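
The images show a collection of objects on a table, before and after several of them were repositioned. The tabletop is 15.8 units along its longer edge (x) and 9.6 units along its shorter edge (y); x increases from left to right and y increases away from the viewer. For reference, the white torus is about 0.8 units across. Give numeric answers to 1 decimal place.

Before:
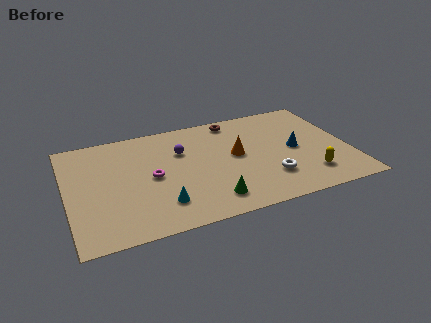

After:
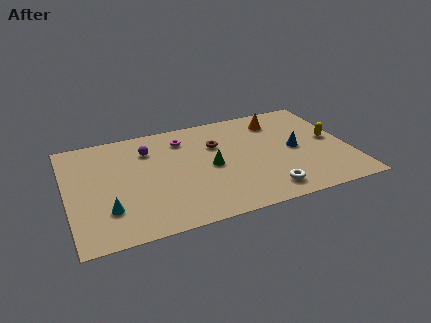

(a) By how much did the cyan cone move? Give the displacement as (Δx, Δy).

(-2.9, 0.4)

The cyan cone was at about (5.0, 2.2) and moved to about (2.1, 2.6).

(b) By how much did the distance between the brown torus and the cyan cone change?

-0.4

Before: roughly 7.9 units apart; after: 7.5. That's 0.4 units closer together.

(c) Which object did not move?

the blue cone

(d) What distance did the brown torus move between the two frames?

2.3

The brown torus was near (9.7, 8.5) before and (8.5, 6.5) after, so it travelled √(1.2² + 2.0²) ≈ 2.3 units.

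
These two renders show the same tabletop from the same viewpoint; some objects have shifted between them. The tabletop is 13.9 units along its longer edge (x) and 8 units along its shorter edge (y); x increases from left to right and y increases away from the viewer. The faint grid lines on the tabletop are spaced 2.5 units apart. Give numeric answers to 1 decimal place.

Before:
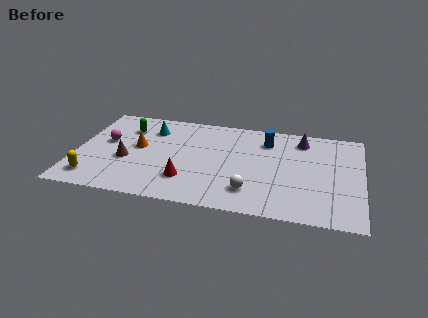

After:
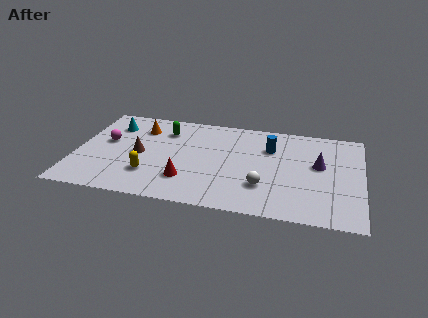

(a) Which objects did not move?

the red cone and the magenta sphere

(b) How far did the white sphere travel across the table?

0.8

From (8.6, 1.8) to (9.2, 2.3), the white sphere covered √(0.6² + 0.5²) ≈ 0.8 units.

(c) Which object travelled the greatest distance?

the yellow capsule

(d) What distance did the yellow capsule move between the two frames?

2.8

From (1.0, 1.4) to (3.7, 2.2), the yellow capsule covered √(2.7² + 0.8²) ≈ 2.8 units.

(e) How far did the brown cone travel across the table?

0.8

The brown cone moved from about (2.5, 3.2) to (3.1, 3.8), a distance of √(0.6² + 0.6²) ≈ 0.8.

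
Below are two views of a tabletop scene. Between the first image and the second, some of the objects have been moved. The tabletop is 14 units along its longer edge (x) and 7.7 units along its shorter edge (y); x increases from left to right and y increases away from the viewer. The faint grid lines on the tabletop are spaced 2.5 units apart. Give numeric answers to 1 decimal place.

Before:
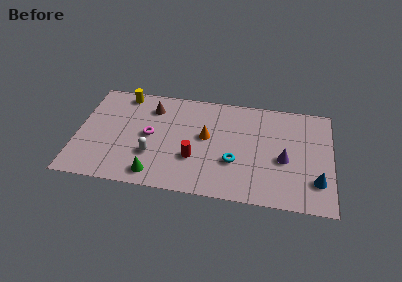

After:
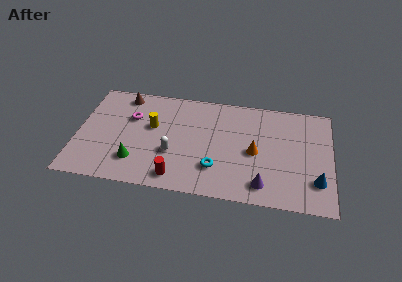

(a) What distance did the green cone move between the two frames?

1.4

The green cone was near (4.4, 1.1) before and (3.3, 1.9) after, so it travelled √(1.1² + 0.8²) ≈ 1.4 units.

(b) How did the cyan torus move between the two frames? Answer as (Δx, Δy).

(-1.0, -0.6)

From the two frames, the cyan torus sits at roughly (8.7, 2.7) before and (7.7, 2.1) after.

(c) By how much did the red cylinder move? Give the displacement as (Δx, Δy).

(-0.9, -1.5)

From the two frames, the red cylinder sits at roughly (6.5, 2.6) before and (5.6, 1.1) after.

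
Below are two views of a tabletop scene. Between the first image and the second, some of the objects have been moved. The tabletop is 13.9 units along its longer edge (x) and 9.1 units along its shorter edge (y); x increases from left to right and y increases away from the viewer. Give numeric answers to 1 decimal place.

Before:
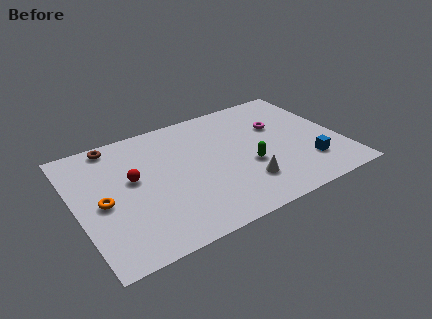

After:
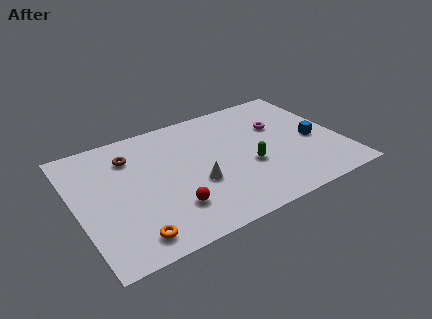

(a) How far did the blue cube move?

1.8

From (11.9, 2.3) to (12.5, 4.0), the blue cube covered √(0.6² + 1.7²) ≈ 1.8 units.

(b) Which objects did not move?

the magenta torus and the green capsule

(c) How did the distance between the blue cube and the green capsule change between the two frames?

+0.4

The distance was about 3.2 in the first image and 3.6 in the second, so they moved 0.4 units further apart.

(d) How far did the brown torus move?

1.5

The brown torus moved from about (2.4, 8.2) to (3.1, 6.9), a distance of √(0.7² + 1.3²) ≈ 1.5.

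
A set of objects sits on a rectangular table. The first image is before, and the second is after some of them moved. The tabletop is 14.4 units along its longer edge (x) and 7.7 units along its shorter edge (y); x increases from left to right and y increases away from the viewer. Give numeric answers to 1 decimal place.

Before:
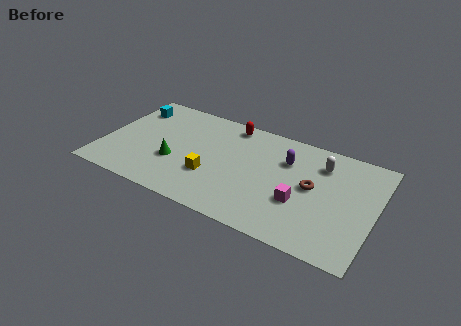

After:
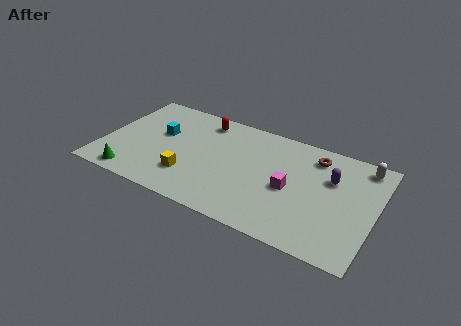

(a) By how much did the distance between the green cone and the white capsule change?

+4.9

The distance was about 8.1 in the first image and 13.0 in the second, so they moved 4.9 units further apart.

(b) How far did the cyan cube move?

2.3

From (1.1, 6.0) to (2.9, 4.6), the cyan cube covered √(1.8² + 1.4²) ≈ 2.3 units.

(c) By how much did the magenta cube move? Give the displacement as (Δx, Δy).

(-0.6, 0.7)

The magenta cube was at about (10.6, 2.8) and moved to about (10.0, 3.5).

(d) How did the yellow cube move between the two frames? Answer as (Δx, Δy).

(-1.1, -0.5)

The yellow cube was at about (5.9, 2.6) and moved to about (4.8, 2.1).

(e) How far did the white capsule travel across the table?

2.2

The white capsule was near (11.4, 5.9) before and (13.5, 6.7) after, so it travelled √(2.1² + 0.8²) ≈ 2.2 units.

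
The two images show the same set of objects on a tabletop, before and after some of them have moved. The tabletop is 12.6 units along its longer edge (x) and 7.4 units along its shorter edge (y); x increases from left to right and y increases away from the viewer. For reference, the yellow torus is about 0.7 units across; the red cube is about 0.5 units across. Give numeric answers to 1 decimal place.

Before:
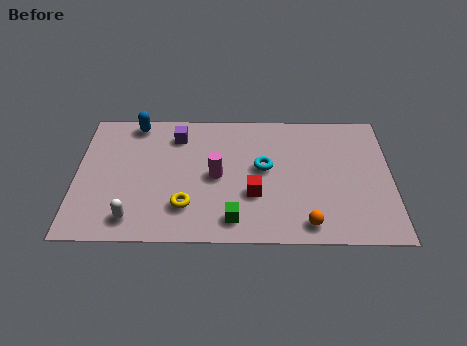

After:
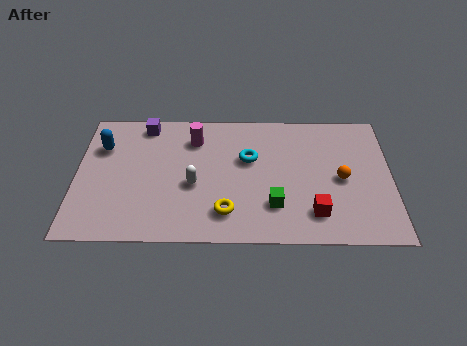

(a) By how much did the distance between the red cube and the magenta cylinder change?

+4.5

The distance was about 1.8 in the first image and 6.3 in the second, so they moved 4.5 units further apart.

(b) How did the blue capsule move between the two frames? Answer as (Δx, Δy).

(-1.3, -1.4)

From the two frames, the blue capsule sits at roughly (2.3, 6.6) before and (1.0, 5.2) after.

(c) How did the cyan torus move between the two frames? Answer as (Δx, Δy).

(-0.6, 0.5)

The cyan torus was at about (7.5, 4.1) and moved to about (6.9, 4.6).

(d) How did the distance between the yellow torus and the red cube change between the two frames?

+0.7

They were about 2.8 units apart before and 3.5 after — 0.7 units further apart.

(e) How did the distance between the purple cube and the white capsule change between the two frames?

-1.1

They were about 5.0 units apart before and 3.9 after — 1.1 units closer together.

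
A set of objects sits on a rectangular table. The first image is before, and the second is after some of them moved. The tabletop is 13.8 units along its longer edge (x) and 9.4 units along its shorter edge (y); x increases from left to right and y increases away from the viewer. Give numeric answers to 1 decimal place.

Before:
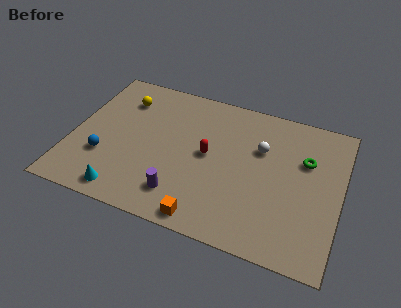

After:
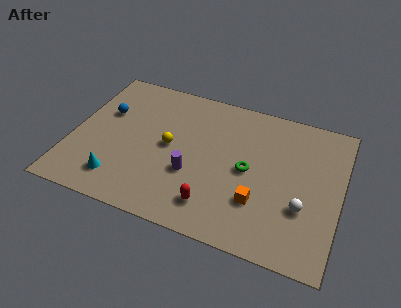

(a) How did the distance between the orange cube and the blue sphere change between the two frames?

+3.0

The distance was about 5.9 in the first image and 8.9 in the second, so they moved 3.0 units further apart.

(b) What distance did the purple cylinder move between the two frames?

1.6

The purple cylinder moved from about (5.9, 1.9) to (6.3, 3.4), a distance of √(0.4² + 1.5²) ≈ 1.6.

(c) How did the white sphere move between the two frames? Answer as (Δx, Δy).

(2.4, -3.0)

The white sphere started near (9.6, 6.2) and ended near (12.0, 3.2).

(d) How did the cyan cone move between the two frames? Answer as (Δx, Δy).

(-0.4, 0.7)

The cyan cone was at about (3.1, 1.1) and moved to about (2.7, 1.8).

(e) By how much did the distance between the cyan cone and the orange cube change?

+3.0

They were about 4.2 units apart before and 7.2 after — 3.0 units further apart.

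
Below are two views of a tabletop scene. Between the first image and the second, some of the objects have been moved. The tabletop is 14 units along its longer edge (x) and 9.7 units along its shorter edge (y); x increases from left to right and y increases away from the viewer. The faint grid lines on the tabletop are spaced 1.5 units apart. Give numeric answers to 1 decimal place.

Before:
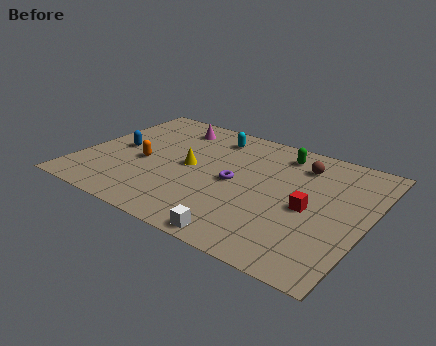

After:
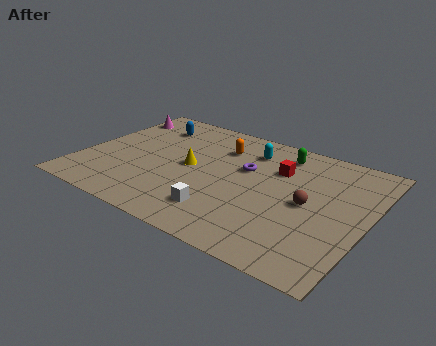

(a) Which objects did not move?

the yellow cone and the green capsule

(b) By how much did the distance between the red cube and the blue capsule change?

-2.8

Before: roughly 9.6 units apart; after: 6.8. That's 2.8 units closer together.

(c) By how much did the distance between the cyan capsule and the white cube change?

-2.2

Before: roughly 7.7 units apart; after: 5.5. That's 2.2 units closer together.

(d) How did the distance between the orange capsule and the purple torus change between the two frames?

-2.6

They were about 4.5 units apart before and 1.9 after — 2.6 units closer together.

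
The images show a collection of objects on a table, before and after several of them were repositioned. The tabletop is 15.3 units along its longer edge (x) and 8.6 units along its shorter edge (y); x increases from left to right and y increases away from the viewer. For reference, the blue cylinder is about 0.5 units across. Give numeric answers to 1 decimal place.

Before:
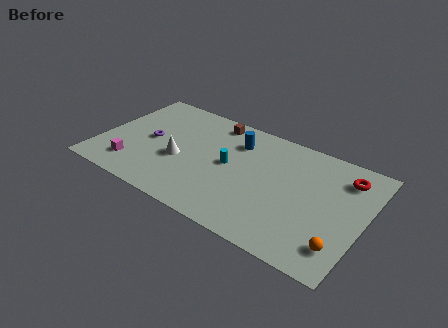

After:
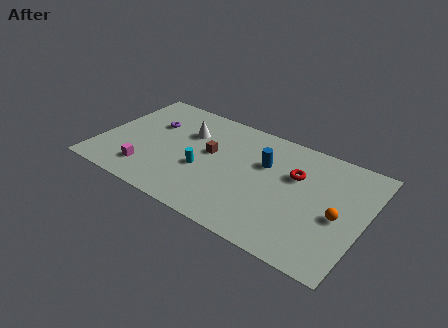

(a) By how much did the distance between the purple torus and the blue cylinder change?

+1.4

The distance was about 5.3 in the first image and 6.7 in the second, so they moved 1.4 units further apart.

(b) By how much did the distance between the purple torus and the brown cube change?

-0.9

They were about 4.6 units apart before and 3.7 after — 0.9 units closer together.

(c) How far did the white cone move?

2.4

From (4.7, 3.5) to (4.8, 5.9), the white cone covered √(0.1² + 2.4²) ≈ 2.4 units.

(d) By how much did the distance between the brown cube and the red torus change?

-2.9

They were about 7.8 units apart before and 4.9 after — 2.9 units closer together.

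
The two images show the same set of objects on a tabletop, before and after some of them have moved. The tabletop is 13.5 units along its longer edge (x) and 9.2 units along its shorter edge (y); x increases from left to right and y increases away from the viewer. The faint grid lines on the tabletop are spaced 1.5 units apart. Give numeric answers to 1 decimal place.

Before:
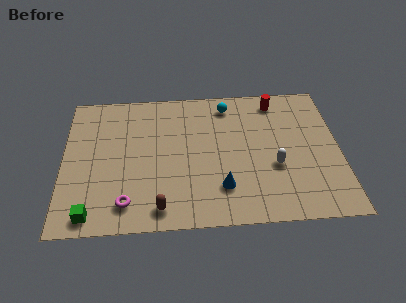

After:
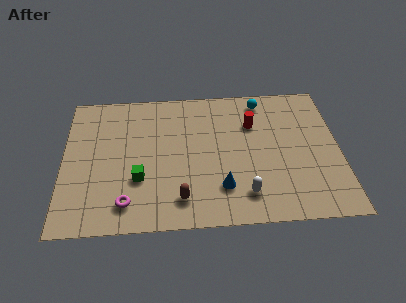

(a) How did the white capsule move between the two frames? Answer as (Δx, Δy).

(-1.5, -1.7)

The white capsule was at about (10.3, 3.5) and moved to about (8.8, 1.8).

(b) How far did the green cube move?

3.1

From (1.4, 1.0) to (3.7, 3.1), the green cube covered √(2.3² + 2.1²) ≈ 3.1 units.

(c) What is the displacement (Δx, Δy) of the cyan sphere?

(1.7, 0.2)

The cyan sphere started near (8.1, 7.8) and ended near (9.8, 8.0).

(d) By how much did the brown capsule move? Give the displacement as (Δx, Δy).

(1.0, 0.5)

From the two frames, the brown capsule sits at roughly (4.7, 1.2) before and (5.7, 1.7) after.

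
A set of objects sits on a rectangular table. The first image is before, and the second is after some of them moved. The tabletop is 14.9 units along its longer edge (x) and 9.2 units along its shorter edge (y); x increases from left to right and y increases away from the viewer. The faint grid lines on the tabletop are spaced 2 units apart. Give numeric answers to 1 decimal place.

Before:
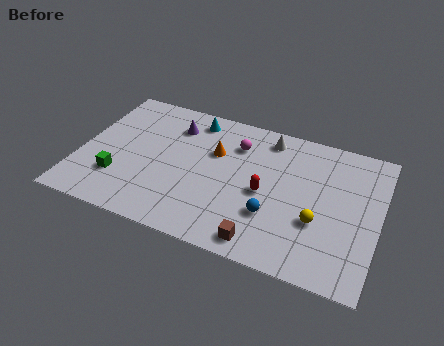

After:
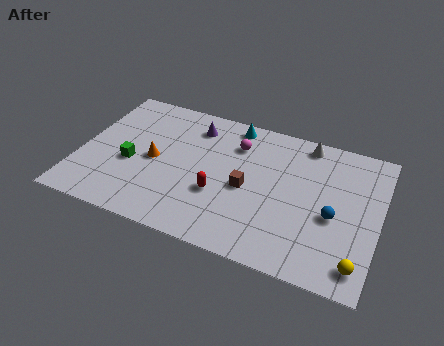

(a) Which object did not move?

the magenta sphere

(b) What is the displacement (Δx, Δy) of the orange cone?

(-2.9, -1.6)

The orange cone was at about (6.6, 6.0) and moved to about (3.7, 4.4).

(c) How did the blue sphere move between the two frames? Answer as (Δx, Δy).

(2.9, 1.0)

The blue sphere was at about (9.8, 2.9) and moved to about (12.7, 3.9).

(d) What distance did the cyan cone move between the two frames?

2.0

The cyan cone moved from about (5.3, 7.9) to (7.3, 8.2), a distance of √(2.0² + 0.3²) ≈ 2.0.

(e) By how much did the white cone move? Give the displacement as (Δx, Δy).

(1.9, 0.3)

The white cone started near (9.1, 7.9) and ended near (11.0, 8.2).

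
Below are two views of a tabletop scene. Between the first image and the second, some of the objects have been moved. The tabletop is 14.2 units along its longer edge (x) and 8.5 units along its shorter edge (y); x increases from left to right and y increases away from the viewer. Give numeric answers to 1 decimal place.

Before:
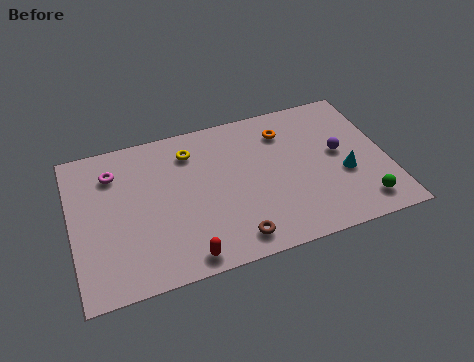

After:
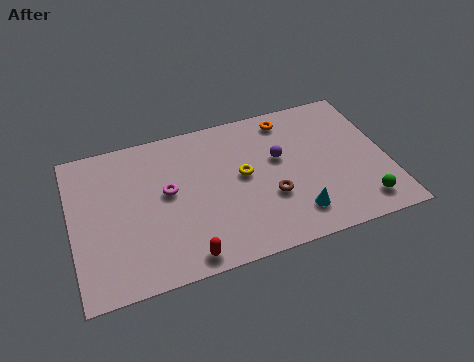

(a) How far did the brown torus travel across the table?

2.5

The brown torus was near (7.0, 1.2) before and (8.8, 3.0) after, so it travelled √(1.8² + 1.8²) ≈ 2.5 units.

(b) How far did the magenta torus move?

2.9

From (2.0, 6.5) to (4.3, 4.7), the magenta torus covered √(2.3² + 1.8²) ≈ 2.9 units.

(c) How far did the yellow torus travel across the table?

3.0

The yellow torus moved from about (5.5, 6.7) to (7.7, 4.6), a distance of √(2.2² + 2.1²) ≈ 3.0.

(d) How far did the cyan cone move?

2.9

The cyan cone moved from about (12.2, 3.3) to (9.8, 1.7), a distance of √(2.4² + 1.6²) ≈ 2.9.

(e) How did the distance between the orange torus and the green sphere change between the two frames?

+0.5

The distance was about 6.0 in the first image and 6.5 in the second, so they moved 0.5 units further apart.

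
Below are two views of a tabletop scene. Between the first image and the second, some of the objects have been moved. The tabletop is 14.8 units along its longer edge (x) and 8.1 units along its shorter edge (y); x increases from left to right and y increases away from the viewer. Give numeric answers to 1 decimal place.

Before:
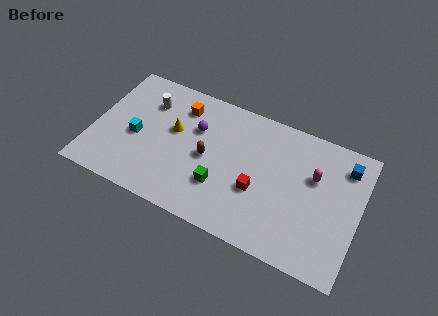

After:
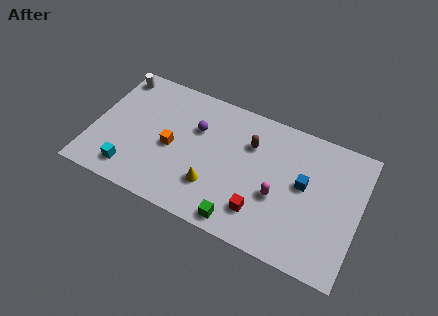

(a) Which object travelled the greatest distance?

the yellow cone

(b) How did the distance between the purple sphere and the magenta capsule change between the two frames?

-1.3

Before: roughly 6.6 units apart; after: 5.3. That's 1.3 units closer together.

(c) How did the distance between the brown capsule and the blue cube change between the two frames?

-4.5

Before: roughly 7.8 units apart; after: 3.3. That's 4.5 units closer together.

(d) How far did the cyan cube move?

2.2

The cyan cube was near (2.4, 3.6) before and (2.4, 1.4) after, so it travelled √(0.0² + 2.2²) ≈ 2.2 units.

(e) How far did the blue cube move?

2.9

The blue cube moved from about (13.8, 6.5) to (11.7, 4.5), a distance of √(2.1² + 2.0²) ≈ 2.9.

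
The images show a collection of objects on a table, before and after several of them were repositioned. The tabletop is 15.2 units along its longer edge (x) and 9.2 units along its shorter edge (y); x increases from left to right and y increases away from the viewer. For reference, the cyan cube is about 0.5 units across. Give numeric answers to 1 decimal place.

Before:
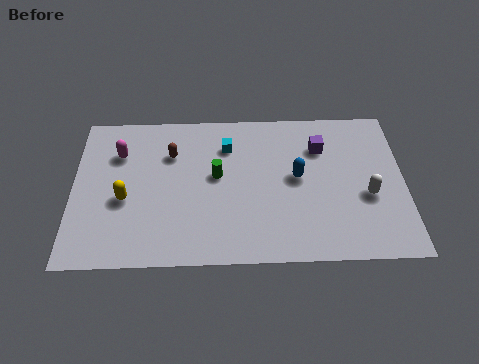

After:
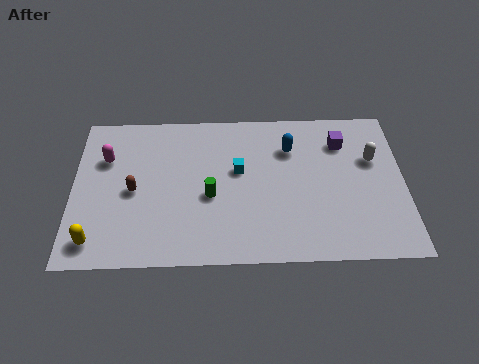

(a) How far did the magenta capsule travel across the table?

0.7

The magenta capsule moved from about (2.1, 6.6) to (1.5, 6.3), a distance of √(0.6² + 0.3²) ≈ 0.7.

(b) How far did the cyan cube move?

1.6

The cyan cube moved from about (7.1, 6.9) to (7.6, 5.4), a distance of √(0.5² + 1.5²) ≈ 1.6.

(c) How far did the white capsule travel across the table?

2.2

The white capsule moved from about (13.5, 3.7) to (13.8, 5.9), a distance of √(0.3² + 2.2²) ≈ 2.2.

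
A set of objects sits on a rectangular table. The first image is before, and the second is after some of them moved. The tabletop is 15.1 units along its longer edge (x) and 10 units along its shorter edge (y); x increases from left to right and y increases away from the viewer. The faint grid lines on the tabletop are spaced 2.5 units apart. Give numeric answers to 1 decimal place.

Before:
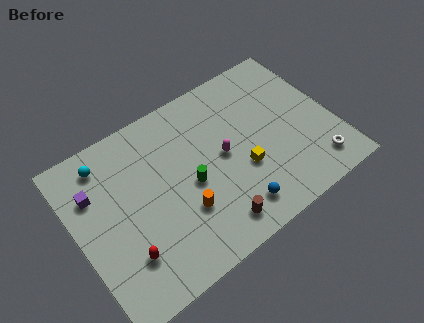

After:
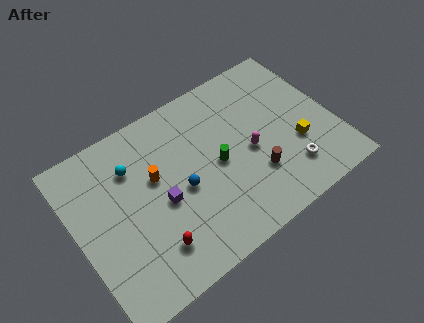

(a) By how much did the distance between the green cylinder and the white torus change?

-2.9

They were about 7.5 units apart before and 4.6 after — 2.9 units closer together.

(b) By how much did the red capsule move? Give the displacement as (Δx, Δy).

(1.5, -0.4)

The red capsule was at about (2.3, 2.6) and moved to about (3.8, 2.2).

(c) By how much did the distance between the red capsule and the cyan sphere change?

-0.7

Before: roughly 5.8 units apart; after: 5.1. That's 0.7 units closer together.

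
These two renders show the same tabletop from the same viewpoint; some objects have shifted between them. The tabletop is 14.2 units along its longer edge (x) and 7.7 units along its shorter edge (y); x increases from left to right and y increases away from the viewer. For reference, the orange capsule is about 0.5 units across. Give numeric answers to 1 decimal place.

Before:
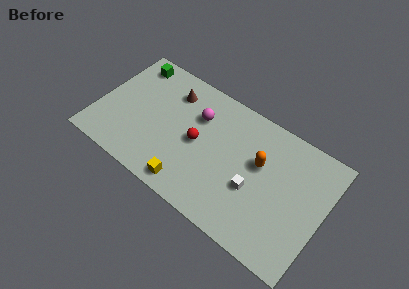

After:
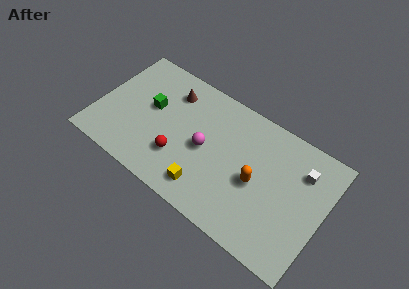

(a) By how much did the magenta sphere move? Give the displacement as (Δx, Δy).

(0.8, -1.7)

From the two frames, the magenta sphere sits at roughly (6.0, 5.4) before and (6.8, 3.7) after.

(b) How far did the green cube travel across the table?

2.8

The green cube moved from about (1.5, 6.6) to (3.2, 4.4), a distance of √(1.7² + 2.2²) ≈ 2.8.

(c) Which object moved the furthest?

the white cube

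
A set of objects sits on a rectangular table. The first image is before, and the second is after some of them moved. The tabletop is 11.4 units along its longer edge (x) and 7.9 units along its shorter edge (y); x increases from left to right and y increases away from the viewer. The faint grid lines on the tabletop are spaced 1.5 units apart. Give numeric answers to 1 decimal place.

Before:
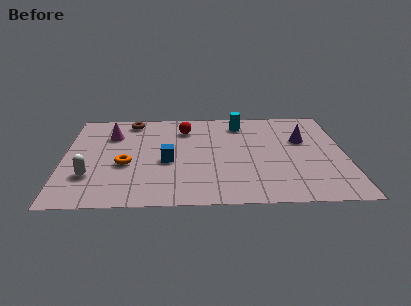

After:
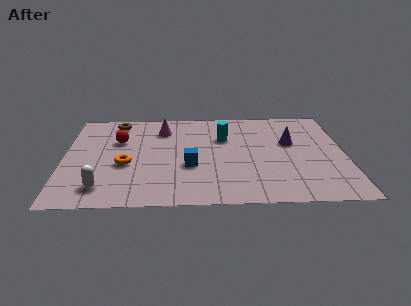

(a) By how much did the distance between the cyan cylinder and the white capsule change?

-1.1

The distance was about 7.4 in the first image and 6.3 in the second, so they moved 1.1 units closer together.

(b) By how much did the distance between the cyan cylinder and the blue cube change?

-1.6

They were about 4.3 units apart before and 2.7 after — 1.6 units closer together.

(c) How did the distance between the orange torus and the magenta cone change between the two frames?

+0.7

The distance was about 2.6 in the first image and 3.3 in the second, so they moved 0.7 units further apart.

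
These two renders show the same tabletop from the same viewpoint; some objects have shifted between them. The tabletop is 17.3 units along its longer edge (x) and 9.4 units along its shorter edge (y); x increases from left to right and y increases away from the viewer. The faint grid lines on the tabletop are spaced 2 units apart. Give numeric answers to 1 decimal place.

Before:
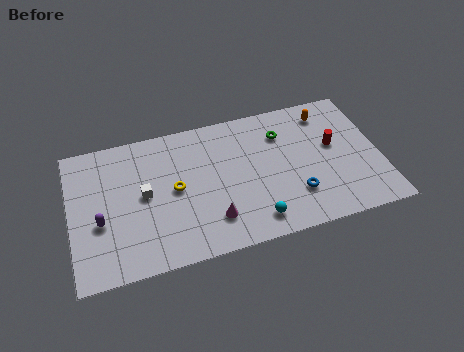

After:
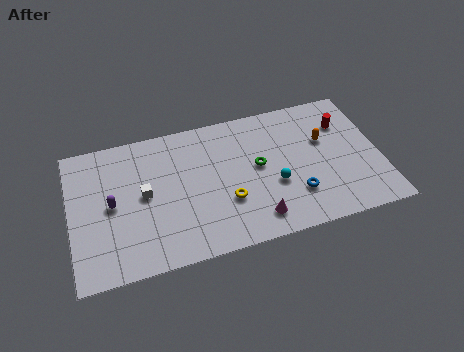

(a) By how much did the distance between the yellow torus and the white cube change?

+3.1

Before: roughly 1.7 units apart; after: 4.8. That's 3.1 units further apart.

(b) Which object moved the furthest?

the yellow torus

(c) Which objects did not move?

the white cube and the blue torus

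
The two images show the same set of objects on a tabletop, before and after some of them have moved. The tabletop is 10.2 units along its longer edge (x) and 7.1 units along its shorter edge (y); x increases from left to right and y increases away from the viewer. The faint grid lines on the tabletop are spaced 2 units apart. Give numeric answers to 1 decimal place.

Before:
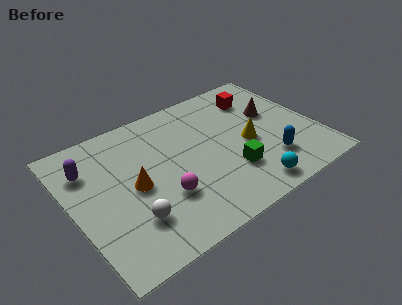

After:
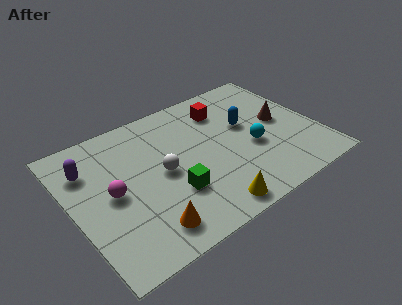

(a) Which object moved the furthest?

the yellow cone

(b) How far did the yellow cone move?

3.3

The yellow cone moved from about (7.3, 3.2) to (5.1, 0.8), a distance of √(2.2² + 2.4²) ≈ 3.3.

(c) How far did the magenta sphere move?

2.2

From (3.5, 2.3) to (1.6, 3.5), the magenta sphere covered √(1.9² + 1.2²) ≈ 2.2 units.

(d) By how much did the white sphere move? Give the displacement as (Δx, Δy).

(1.6, 1.6)

The white sphere started near (2.1, 1.9) and ended near (3.7, 3.5).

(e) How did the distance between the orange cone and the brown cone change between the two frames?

+0.5

Before: roughly 6.2 units apart; after: 6.7. That's 0.5 units further apart.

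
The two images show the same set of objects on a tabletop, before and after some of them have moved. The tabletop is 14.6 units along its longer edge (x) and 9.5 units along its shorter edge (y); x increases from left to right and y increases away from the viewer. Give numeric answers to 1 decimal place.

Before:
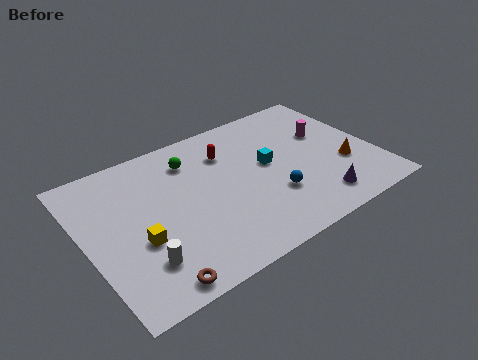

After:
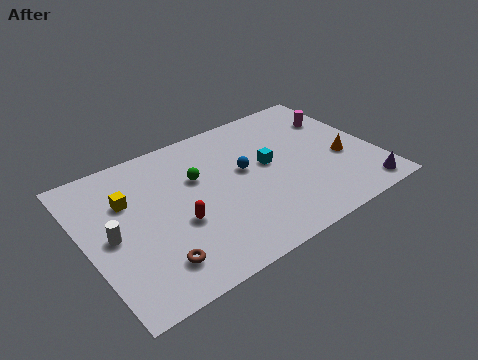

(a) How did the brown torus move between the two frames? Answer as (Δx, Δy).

(0.3, 1.0)

From the two frames, the brown torus sits at roughly (2.6, 0.9) before and (2.9, 1.9) after.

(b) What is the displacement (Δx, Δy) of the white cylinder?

(-1.1, 2.3)

From the two frames, the white cylinder sits at roughly (2.3, 2.3) before and (1.2, 4.6) after.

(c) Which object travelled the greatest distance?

the red capsule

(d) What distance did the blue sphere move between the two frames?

2.6

The blue sphere moved from about (9.1, 3.0) to (8.1, 5.4), a distance of √(1.0² + 2.4²) ≈ 2.6.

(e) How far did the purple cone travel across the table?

2.4

The purple cone was near (11.1, 1.6) before and (13.4, 1.1) after, so it travelled √(2.3² + 0.5²) ≈ 2.4 units.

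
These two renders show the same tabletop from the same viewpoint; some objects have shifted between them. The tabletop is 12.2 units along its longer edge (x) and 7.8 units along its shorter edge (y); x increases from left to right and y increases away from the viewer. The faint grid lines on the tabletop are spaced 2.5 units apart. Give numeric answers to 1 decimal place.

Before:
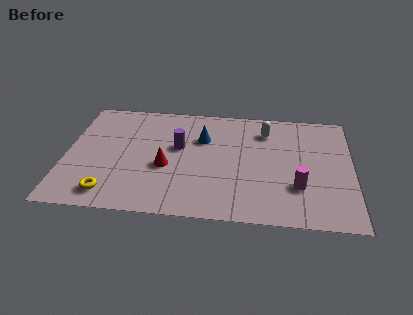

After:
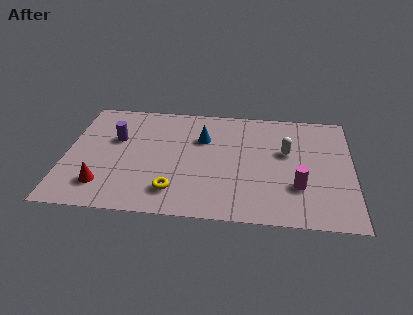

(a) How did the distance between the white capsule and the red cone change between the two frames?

+3.2

They were about 5.1 units apart before and 8.3 after — 3.2 units further apart.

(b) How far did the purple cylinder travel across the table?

2.7

The purple cylinder was near (4.8, 4.6) before and (2.1, 4.9) after, so it travelled √(2.7² + 0.3²) ≈ 2.7 units.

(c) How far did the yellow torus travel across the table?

2.7

From (2.0, 1.2) to (4.7, 1.6), the yellow torus covered √(2.7² + 0.4²) ≈ 2.7 units.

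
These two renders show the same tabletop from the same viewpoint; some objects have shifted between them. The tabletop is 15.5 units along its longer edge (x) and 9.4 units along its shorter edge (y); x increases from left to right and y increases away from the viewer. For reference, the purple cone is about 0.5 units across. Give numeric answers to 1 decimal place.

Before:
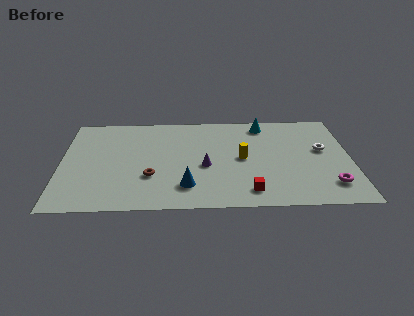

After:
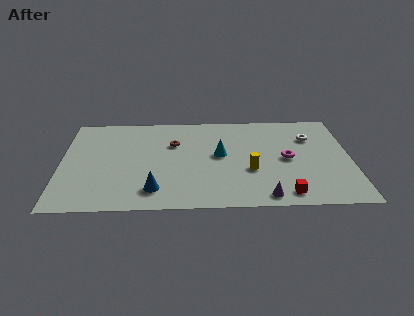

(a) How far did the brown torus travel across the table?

3.4

The brown torus moved from about (4.8, 3.1) to (6.0, 6.3), a distance of √(1.2² + 3.2²) ≈ 3.4.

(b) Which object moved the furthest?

the purple cone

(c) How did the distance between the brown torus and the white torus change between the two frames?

-2.1

They were about 9.5 units apart before and 7.4 after — 2.1 units closer together.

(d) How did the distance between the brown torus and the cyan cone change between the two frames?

-5.1

They were about 7.9 units apart before and 2.8 after — 5.1 units closer together.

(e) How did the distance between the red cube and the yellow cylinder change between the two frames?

-0.3

The distance was about 3.2 in the first image and 2.9 in the second, so they moved 0.3 units closer together.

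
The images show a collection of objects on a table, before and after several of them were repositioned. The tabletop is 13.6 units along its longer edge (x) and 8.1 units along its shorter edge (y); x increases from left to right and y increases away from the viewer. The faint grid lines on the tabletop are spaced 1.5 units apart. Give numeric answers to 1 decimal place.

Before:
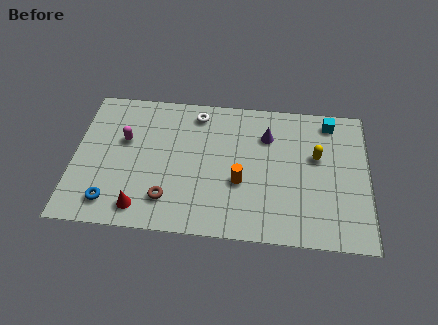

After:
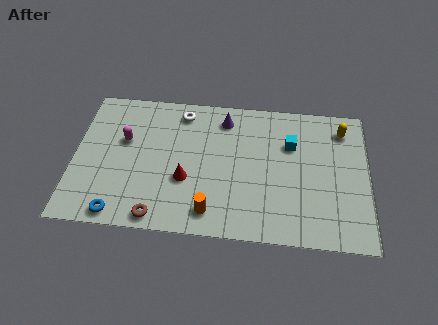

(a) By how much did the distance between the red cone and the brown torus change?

+1.2

Before: roughly 1.3 units apart; after: 2.5. That's 1.2 units further apart.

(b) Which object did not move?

the magenta capsule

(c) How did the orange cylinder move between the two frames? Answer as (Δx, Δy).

(-1.3, -1.8)

The orange cylinder started near (7.7, 3.1) and ended near (6.4, 1.3).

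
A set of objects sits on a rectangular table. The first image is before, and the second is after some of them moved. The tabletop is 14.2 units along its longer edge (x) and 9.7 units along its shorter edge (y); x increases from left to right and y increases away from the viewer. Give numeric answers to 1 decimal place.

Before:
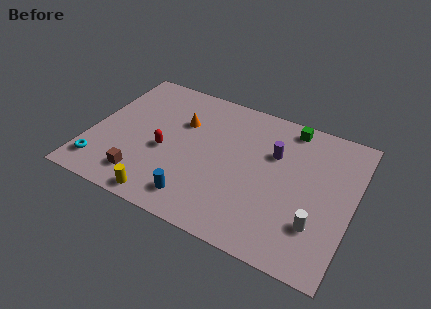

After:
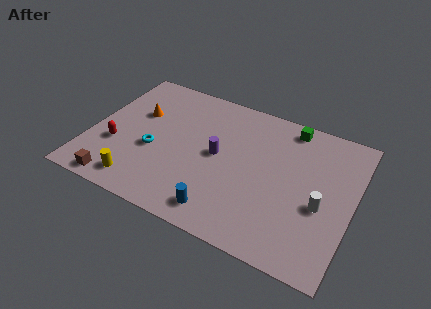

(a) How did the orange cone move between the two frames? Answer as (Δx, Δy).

(-2.4, -0.3)

The orange cone started near (4.7, 6.5) and ended near (2.3, 6.2).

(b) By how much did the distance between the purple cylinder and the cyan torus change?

-6.5

The distance was about 10.1 in the first image and 3.6 in the second, so they moved 6.5 units closer together.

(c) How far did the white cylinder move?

1.3

From (12.5, 2.7) to (12.6, 4.0), the white cylinder covered √(0.1² + 1.3²) ≈ 1.3 units.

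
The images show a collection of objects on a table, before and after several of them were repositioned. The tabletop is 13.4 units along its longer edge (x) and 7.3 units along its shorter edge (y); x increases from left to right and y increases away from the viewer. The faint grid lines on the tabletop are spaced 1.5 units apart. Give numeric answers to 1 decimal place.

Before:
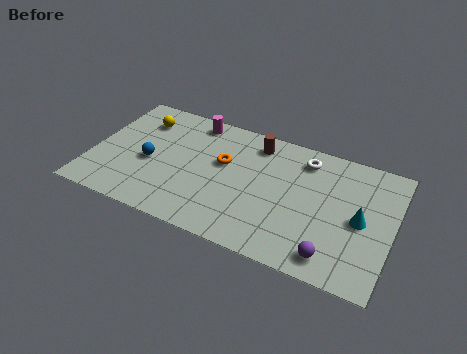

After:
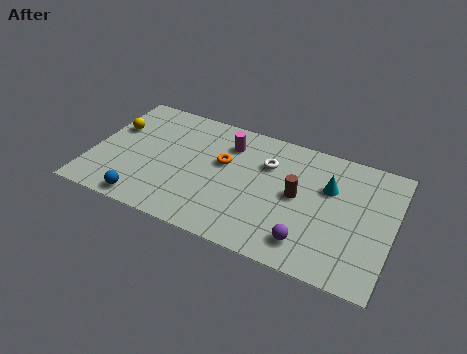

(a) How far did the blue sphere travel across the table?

2.4

The blue sphere moved from about (2.6, 3.2) to (2.7, 0.8), a distance of √(0.1² + 2.4²) ≈ 2.4.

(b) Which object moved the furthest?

the brown cylinder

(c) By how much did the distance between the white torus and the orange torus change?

-1.8

The distance was about 3.8 in the first image and 2.0 in the second, so they moved 1.8 units closer together.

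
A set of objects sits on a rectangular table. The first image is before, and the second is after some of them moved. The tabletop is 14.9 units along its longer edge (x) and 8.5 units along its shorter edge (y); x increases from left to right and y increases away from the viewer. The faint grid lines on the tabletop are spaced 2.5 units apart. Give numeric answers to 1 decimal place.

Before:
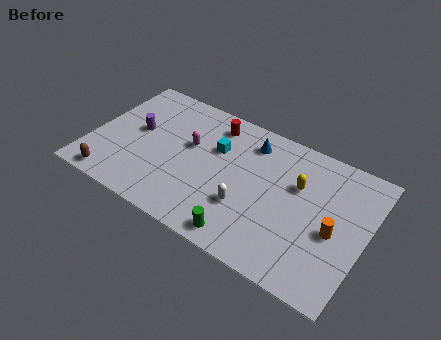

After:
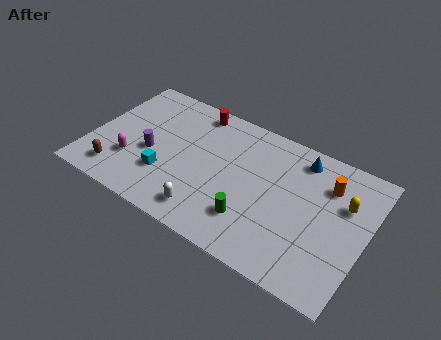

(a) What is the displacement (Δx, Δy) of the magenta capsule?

(-2.8, -2.5)

The magenta capsule started near (5.2, 5.1) and ended near (2.4, 2.6).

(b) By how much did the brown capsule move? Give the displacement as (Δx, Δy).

(0.2, 0.6)

The brown capsule started near (1.6, 0.9) and ended near (1.8, 1.5).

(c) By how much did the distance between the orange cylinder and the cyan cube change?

+2.1

Before: roughly 7.0 units apart; after: 9.1. That's 2.1 units further apart.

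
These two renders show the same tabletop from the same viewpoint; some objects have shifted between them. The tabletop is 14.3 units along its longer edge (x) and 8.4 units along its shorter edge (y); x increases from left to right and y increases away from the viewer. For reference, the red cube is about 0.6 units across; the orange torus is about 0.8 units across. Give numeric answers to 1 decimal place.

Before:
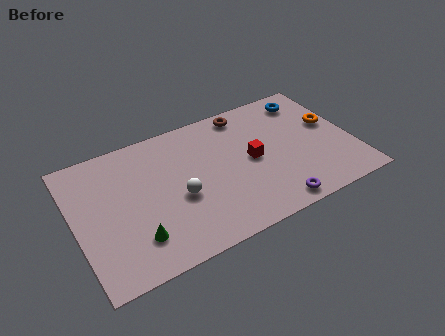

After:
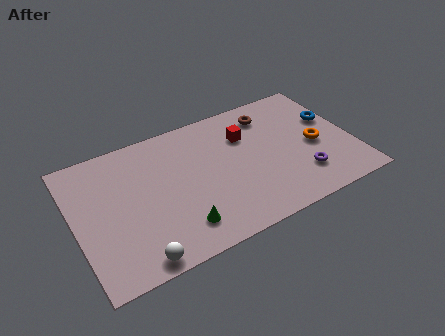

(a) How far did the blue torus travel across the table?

2.1

The blue torus moved from about (12.5, 7.0) to (13.5, 5.2), a distance of √(1.0² + 1.8²) ≈ 2.1.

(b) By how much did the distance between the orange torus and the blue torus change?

-0.5

The distance was about 2.3 in the first image and 1.8 in the second, so they moved 0.5 units closer together.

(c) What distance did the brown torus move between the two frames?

1.3

The brown torus was near (9.2, 7.4) before and (10.4, 6.8) after, so it travelled √(1.2² + 0.6²) ≈ 1.3 units.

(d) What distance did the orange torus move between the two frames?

1.5

From (13.4, 4.9) to (12.4, 3.8), the orange torus covered √(1.0² + 1.1²) ≈ 1.5 units.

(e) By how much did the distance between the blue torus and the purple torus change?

-3.0

The distance was about 6.7 in the first image and 3.7 in the second, so they moved 3.0 units closer together.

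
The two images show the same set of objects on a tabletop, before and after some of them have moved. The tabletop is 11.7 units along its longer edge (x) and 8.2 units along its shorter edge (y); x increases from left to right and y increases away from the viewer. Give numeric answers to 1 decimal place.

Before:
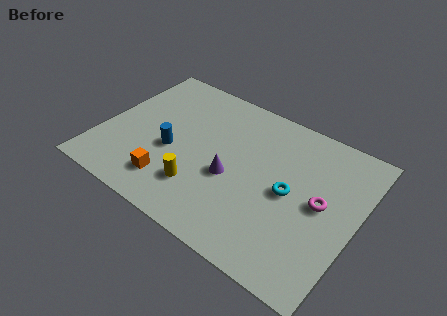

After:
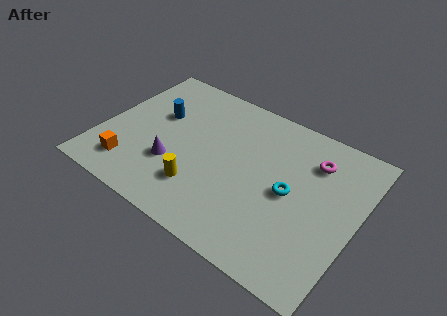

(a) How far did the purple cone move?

2.7

From (6.1, 3.4) to (3.5, 2.7), the purple cone covered √(2.6² + 0.7²) ≈ 2.7 units.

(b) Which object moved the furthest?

the purple cone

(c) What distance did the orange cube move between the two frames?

1.9

The orange cube moved from about (3.6, 1.7) to (1.7, 1.6), a distance of √(1.9² + 0.1²) ≈ 1.9.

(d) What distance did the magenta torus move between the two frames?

2.1

The magenta torus was near (10.1, 4.2) before and (9.4, 6.2) after, so it travelled √(0.7² + 2.0²) ≈ 2.1 units.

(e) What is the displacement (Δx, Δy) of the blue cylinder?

(-1.0, 1.7)

The blue cylinder started near (3.3, 3.4) and ended near (2.3, 5.1).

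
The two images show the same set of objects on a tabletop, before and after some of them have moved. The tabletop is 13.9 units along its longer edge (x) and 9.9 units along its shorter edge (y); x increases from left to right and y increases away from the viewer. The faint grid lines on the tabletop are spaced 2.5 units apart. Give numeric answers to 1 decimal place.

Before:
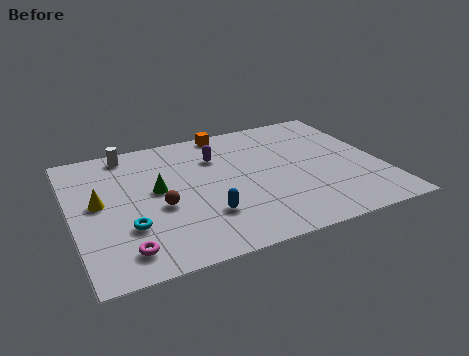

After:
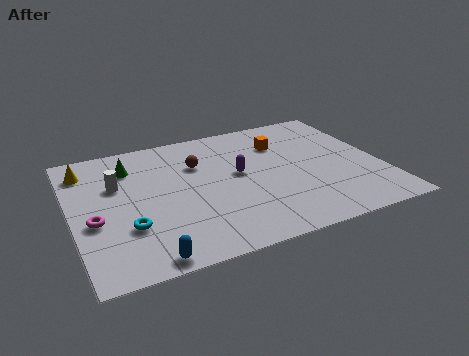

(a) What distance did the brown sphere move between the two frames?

3.4

The brown sphere was near (3.8, 4.1) before and (5.8, 6.8) after, so it travelled √(2.0² + 2.7²) ≈ 3.4 units.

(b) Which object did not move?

the cyan torus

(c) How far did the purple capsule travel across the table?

1.9

The purple capsule was near (6.7, 7.1) before and (7.5, 5.4) after, so it travelled √(0.8² + 1.7²) ≈ 1.9 units.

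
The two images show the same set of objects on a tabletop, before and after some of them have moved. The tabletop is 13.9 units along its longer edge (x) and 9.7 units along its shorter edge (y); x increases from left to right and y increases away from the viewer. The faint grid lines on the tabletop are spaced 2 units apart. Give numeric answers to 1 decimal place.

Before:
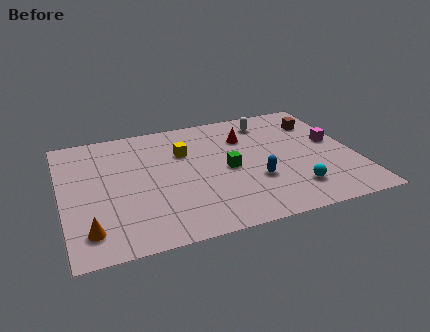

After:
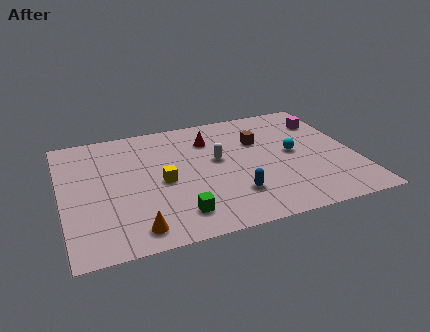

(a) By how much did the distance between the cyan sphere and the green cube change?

+2.8

Before: roughly 3.8 units apart; after: 6.6. That's 2.8 units further apart.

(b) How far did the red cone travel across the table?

1.7

The red cone was near (8.9, 7.0) before and (7.2, 7.3) after, so it travelled √(1.7² + 0.3²) ≈ 1.7 units.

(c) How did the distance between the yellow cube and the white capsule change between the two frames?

-1.5

They were about 4.4 units apart before and 2.9 after — 1.5 units closer together.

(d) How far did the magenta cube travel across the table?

1.9

From (13.0, 5.4) to (12.8, 7.3), the magenta cube covered √(0.2² + 1.9²) ≈ 1.9 units.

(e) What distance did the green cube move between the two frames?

3.8

From (7.8, 4.6) to (5.2, 1.8), the green cube covered √(2.6² + 2.8²) ≈ 3.8 units.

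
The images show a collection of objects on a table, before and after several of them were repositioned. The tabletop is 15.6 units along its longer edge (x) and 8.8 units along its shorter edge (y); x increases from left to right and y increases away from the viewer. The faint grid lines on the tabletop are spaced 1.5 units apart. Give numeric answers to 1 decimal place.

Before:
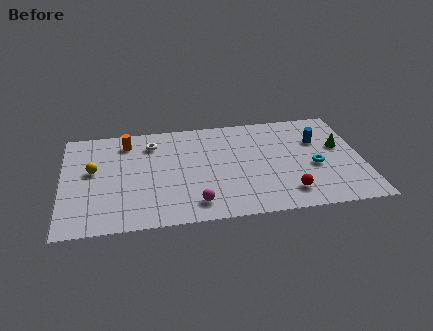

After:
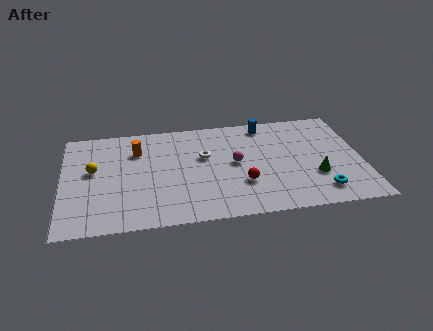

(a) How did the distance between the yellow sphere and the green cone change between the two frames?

-1.2

The distance was about 12.9 in the first image and 11.7 in the second, so they moved 1.2 units closer together.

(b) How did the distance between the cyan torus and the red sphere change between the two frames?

+1.7

The distance was about 2.5 in the first image and 4.2 in the second, so they moved 1.7 units further apart.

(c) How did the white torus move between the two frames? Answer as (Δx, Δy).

(2.7, -1.5)

From the two frames, the white torus sits at roughly (4.7, 6.9) before and (7.4, 5.4) after.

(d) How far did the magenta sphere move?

3.8

The magenta sphere was near (6.8, 1.5) before and (9.0, 4.6) after, so it travelled √(2.2² + 3.1²) ≈ 3.8 units.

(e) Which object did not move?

the yellow sphere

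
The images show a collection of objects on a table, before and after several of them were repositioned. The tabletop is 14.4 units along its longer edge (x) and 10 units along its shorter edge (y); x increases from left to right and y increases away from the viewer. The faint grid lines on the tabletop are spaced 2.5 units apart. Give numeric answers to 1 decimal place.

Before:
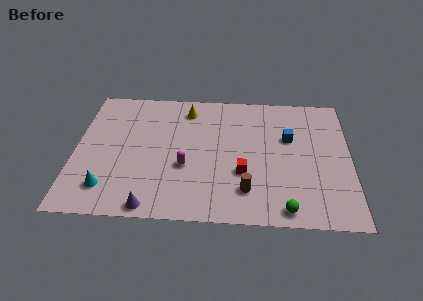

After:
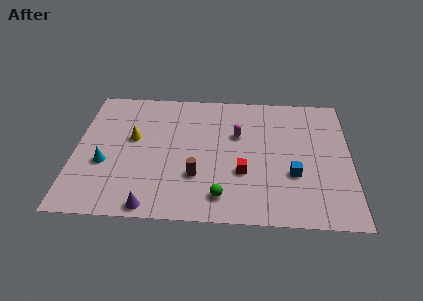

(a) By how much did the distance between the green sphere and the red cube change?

-1.2

They were about 3.3 units apart before and 2.1 after — 1.2 units closer together.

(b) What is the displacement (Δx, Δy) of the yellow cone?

(-2.8, -2.5)

The yellow cone started near (5.8, 8.3) and ended near (3.0, 5.8).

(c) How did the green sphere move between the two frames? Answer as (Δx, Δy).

(-3.3, 0.7)

The green sphere started near (11.0, 1.0) and ended near (7.7, 1.7).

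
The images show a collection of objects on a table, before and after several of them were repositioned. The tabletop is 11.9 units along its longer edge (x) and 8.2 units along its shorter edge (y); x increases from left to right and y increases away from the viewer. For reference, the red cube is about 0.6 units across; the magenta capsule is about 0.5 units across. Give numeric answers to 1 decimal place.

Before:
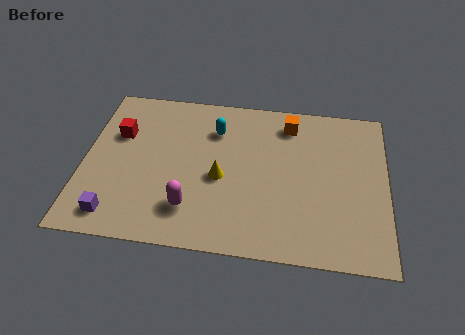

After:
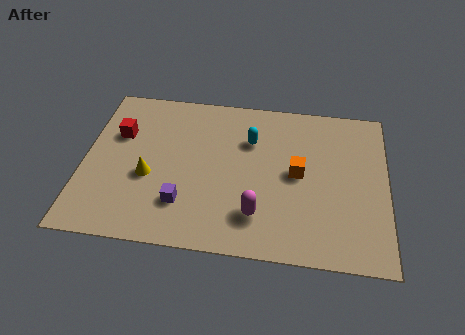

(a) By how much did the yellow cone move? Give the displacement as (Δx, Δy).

(-2.8, -0.3)

From the two frames, the yellow cone sits at roughly (5.4, 3.6) before and (2.6, 3.3) after.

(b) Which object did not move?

the red cube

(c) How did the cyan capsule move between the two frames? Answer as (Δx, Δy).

(1.4, -0.4)

From the two frames, the cyan capsule sits at roughly (5.1, 6.1) before and (6.5, 5.7) after.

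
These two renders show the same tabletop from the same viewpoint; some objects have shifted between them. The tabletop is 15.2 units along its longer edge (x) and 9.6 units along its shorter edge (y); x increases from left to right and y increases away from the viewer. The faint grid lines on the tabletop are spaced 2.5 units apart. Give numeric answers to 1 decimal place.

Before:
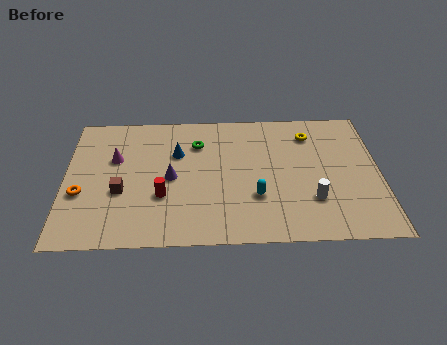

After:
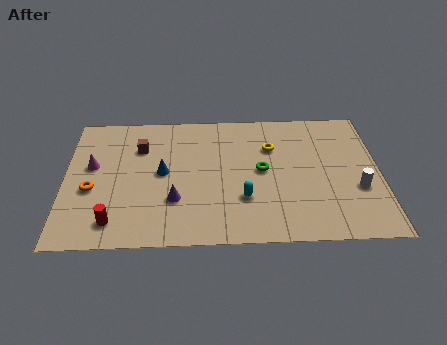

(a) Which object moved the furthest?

the green torus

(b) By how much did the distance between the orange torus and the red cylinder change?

-1.4

They were about 3.9 units apart before and 2.5 after — 1.4 units closer together.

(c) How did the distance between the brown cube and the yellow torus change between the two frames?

-3.6

The distance was about 10.0 in the first image and 6.4 in the second, so they moved 3.6 units closer together.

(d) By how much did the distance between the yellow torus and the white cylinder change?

+0.4

The distance was about 4.8 in the first image and 5.2 in the second, so they moved 0.4 units further apart.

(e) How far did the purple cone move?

1.6

From (5.1, 4.6) to (5.3, 3.0), the purple cone covered √(0.2² + 1.6²) ≈ 1.6 units.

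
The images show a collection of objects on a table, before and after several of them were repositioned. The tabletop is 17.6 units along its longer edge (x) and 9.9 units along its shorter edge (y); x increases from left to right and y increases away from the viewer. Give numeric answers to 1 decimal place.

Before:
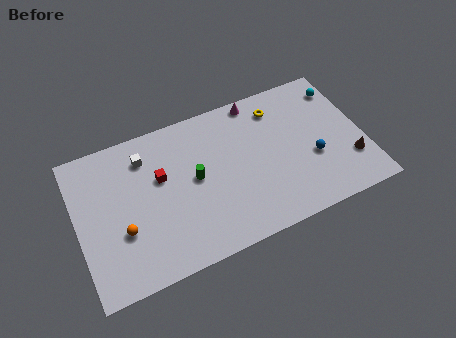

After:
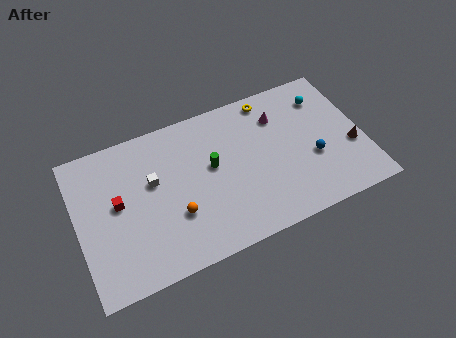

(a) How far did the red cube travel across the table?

2.8

The red cube moved from about (5.2, 6.1) to (2.5, 5.4), a distance of √(2.7² + 0.7²) ≈ 2.8.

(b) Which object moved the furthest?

the orange sphere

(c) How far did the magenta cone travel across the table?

2.0

The magenta cone moved from about (11.5, 9.0) to (12.7, 7.4), a distance of √(1.2² + 1.6²) ≈ 2.0.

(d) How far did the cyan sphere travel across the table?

1.1

From (16.7, 8.0) to (15.6, 7.7), the cyan sphere covered √(1.1² + 0.3²) ≈ 1.1 units.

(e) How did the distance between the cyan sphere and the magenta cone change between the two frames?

-2.4

Before: roughly 5.3 units apart; after: 2.9. That's 2.4 units closer together.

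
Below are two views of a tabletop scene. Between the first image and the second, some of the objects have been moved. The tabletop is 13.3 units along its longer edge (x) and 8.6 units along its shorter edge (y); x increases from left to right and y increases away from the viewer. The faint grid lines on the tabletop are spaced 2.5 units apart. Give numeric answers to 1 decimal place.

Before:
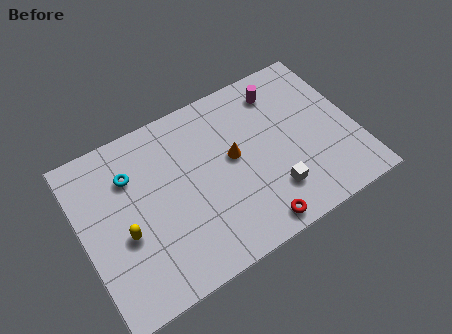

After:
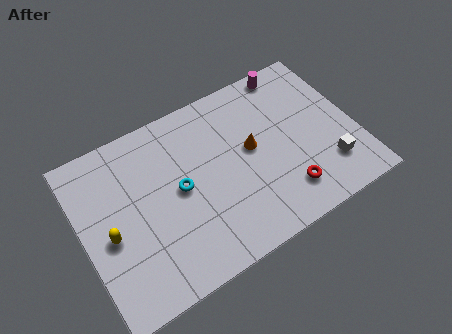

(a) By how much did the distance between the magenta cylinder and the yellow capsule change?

+1.5

The distance was about 8.9 in the first image and 10.4 in the second, so they moved 1.5 units further apart.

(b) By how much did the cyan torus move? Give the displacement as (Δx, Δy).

(2.1, -1.8)

The cyan torus started near (2.6, 6.2) and ended near (4.7, 4.4).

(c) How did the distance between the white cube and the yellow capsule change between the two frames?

+3.5

The distance was about 7.1 in the first image and 10.6 in the second, so they moved 3.5 units further apart.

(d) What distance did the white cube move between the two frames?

2.8

The white cube was near (8.9, 2.1) before and (11.7, 2.1) after, so it travelled √(2.8² + 0.0²) ≈ 2.8 units.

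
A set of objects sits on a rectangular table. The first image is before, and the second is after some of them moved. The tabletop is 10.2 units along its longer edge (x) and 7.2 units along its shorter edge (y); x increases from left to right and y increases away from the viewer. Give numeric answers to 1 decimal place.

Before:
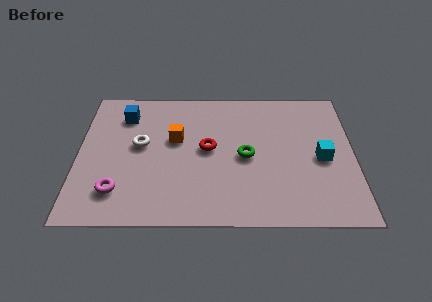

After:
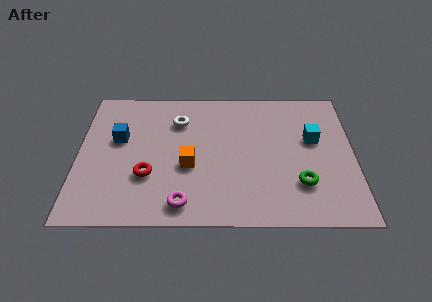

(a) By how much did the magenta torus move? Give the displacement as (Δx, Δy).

(2.4, -0.6)

The magenta torus was at about (1.5, 1.6) and moved to about (3.9, 1.0).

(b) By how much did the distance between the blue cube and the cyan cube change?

-0.5

They were about 7.7 units apart before and 7.2 after — 0.5 units closer together.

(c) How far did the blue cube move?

1.3

The blue cube moved from about (1.7, 5.6) to (1.5, 4.3), a distance of √(0.2² + 1.3²) ≈ 1.3.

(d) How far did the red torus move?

2.6

The red torus moved from about (4.8, 3.8) to (2.6, 2.4), a distance of √(2.2² + 1.4²) ≈ 2.6.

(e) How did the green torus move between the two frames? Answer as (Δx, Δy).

(2.0, -1.4)

From the two frames, the green torus sits at roughly (6.2, 3.4) before and (8.2, 2.0) after.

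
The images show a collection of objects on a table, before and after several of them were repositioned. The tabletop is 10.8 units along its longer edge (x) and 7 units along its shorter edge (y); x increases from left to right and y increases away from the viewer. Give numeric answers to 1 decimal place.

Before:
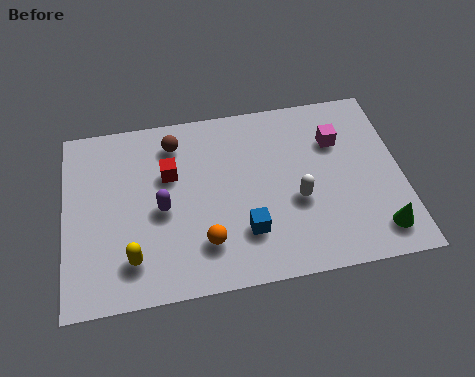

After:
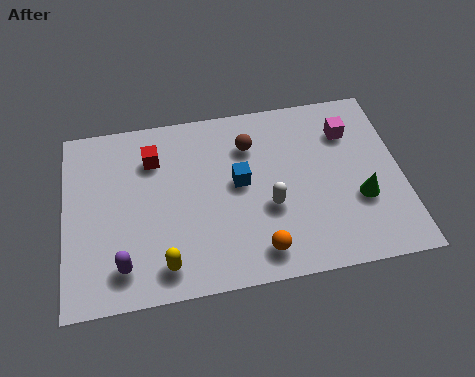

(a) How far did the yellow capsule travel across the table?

1.1

The yellow capsule was near (2.1, 1.5) before and (3.1, 1.1) after, so it travelled √(1.0² + 0.4²) ≈ 1.1 units.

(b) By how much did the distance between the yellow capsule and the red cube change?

+0.8

The distance was about 3.3 in the first image and 4.1 in the second, so they moved 0.8 units further apart.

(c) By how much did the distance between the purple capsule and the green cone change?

+0.6

The distance was about 7.1 in the first image and 7.7 in the second, so they moved 0.6 units further apart.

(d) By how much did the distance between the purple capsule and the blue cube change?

+1.6

They were about 2.9 units apart before and 4.5 after — 1.6 units further apart.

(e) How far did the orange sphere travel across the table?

1.8

The orange sphere moved from about (4.4, 1.7) to (6.1, 1.1), a distance of √(1.7² + 0.6²) ≈ 1.8.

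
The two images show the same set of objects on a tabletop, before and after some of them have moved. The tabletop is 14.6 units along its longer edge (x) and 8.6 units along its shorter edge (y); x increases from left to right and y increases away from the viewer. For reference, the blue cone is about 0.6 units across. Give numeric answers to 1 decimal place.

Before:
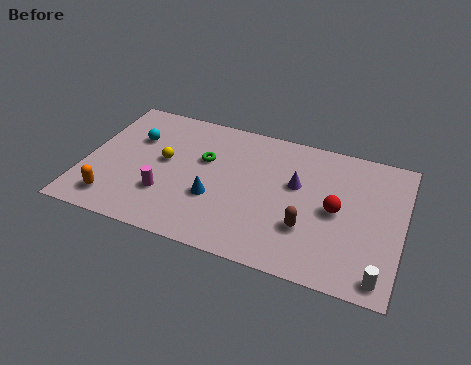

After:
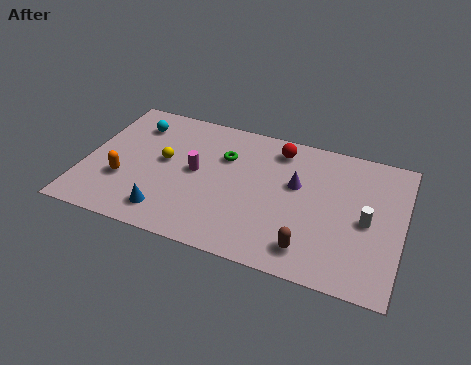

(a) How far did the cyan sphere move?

0.9

The cyan sphere moved from about (2.1, 5.8) to (2.0, 6.7), a distance of √(0.1² + 0.9²) ≈ 0.9.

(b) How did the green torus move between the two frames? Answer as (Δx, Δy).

(0.9, 0.5)

The green torus was at about (5.4, 5.4) and moved to about (6.3, 5.9).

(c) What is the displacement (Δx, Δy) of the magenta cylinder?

(1.2, 1.9)

The magenta cylinder was at about (3.9, 2.6) and moved to about (5.1, 4.5).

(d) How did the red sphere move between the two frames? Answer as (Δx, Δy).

(-2.9, 3.0)

The red sphere started near (11.6, 4.2) and ended near (8.7, 7.2).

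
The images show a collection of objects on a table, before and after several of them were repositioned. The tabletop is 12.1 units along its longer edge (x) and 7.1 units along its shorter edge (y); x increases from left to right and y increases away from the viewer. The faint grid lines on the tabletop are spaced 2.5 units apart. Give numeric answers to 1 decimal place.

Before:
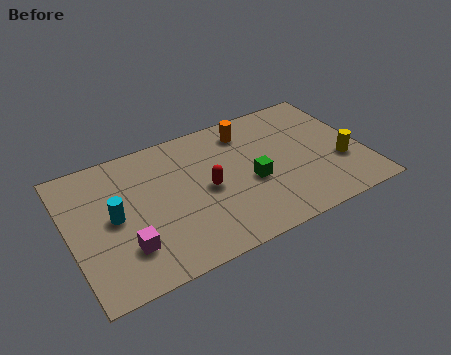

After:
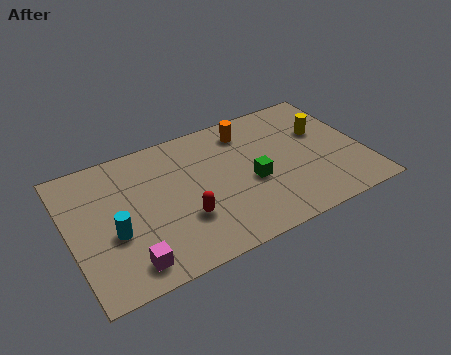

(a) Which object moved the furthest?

the yellow cylinder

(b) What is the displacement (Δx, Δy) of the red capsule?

(-1.1, -1.1)

The red capsule was at about (5.6, 3.4) and moved to about (4.5, 2.3).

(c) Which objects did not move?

the green cube and the orange cylinder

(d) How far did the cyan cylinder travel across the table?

0.8

The cyan cylinder was near (1.8, 3.6) before and (1.7, 2.8) after, so it travelled √(0.1² + 0.8²) ≈ 0.8 units.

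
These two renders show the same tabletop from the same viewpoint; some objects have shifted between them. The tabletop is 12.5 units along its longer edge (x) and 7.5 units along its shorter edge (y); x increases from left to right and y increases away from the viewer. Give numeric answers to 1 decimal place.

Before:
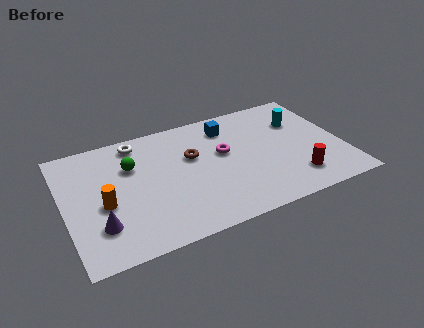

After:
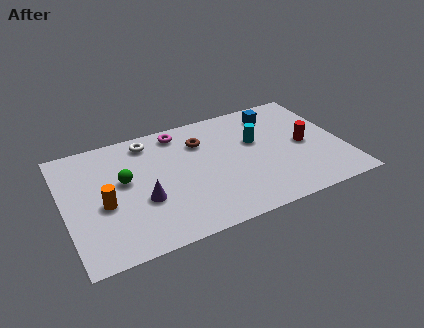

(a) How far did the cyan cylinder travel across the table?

2.2

The cyan cylinder was near (10.8, 5.2) before and (8.7, 4.6) after, so it travelled √(2.1² + 0.6²) ≈ 2.2 units.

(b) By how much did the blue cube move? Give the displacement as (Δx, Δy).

(2.2, 0.1)

From the two frames, the blue cube sits at roughly (7.6, 6.0) before and (9.8, 6.1) after.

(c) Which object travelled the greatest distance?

the magenta torus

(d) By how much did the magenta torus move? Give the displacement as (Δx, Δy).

(-1.8, 2.1)

From the two frames, the magenta torus sits at roughly (7.2, 4.4) before and (5.4, 6.5) after.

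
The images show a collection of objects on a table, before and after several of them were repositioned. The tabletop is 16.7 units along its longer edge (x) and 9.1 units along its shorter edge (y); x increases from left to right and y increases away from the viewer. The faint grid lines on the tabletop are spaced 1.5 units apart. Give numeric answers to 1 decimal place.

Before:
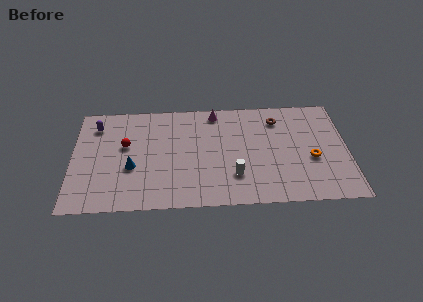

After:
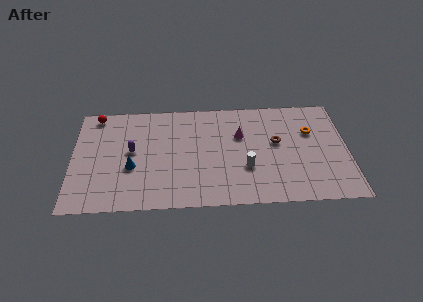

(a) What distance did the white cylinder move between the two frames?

0.9

The white cylinder moved from about (9.8, 2.5) to (10.5, 3.1), a distance of √(0.7² + 0.6²) ≈ 0.9.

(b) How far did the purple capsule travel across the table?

3.2

The purple capsule was near (1.4, 7.2) before and (3.6, 4.9) after, so it travelled √(2.2² + 2.3²) ≈ 3.2 units.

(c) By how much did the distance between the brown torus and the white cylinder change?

-2.6

The distance was about 5.4 in the first image and 2.8 in the second, so they moved 2.6 units closer together.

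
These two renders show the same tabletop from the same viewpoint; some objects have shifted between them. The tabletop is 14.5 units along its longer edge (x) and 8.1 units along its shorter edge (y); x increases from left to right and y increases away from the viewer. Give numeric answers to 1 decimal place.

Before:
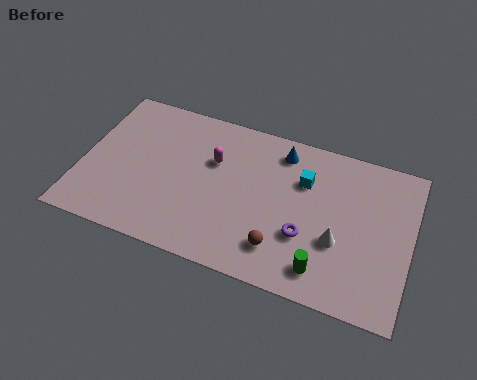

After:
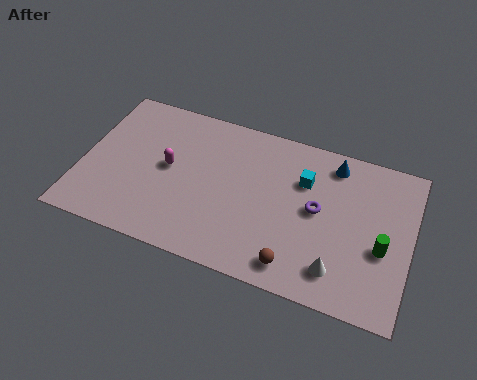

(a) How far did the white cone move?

1.4

From (11.4, 3.0) to (11.5, 1.6), the white cone covered √(0.1² + 1.4²) ≈ 1.4 units.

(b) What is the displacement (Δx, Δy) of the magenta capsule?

(-1.9, -1.0)

The magenta capsule was at about (5.7, 5.3) and moved to about (3.8, 4.3).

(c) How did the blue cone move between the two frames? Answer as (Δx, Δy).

(2.3, 0.1)

From the two frames, the blue cone sits at roughly (8.6, 6.8) before and (10.9, 6.9) after.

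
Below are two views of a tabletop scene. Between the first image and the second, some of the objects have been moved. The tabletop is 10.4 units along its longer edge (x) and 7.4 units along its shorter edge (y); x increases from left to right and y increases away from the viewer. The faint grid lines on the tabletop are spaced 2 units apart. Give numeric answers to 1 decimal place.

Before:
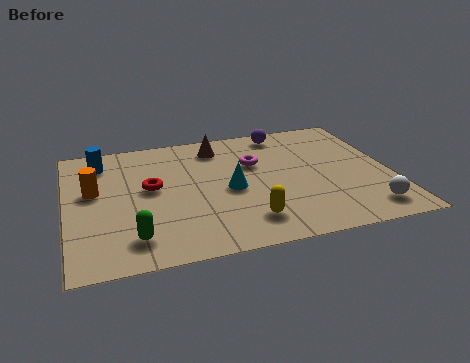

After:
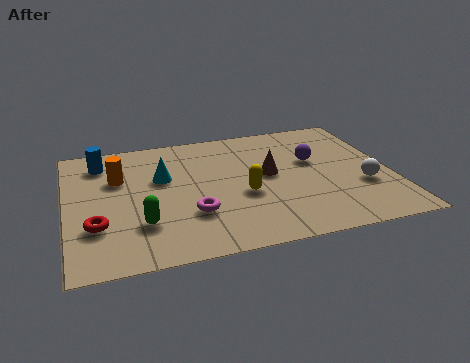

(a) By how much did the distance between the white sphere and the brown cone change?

-3.4

Before: roughly 6.6 units apart; after: 3.2. That's 3.4 units closer together.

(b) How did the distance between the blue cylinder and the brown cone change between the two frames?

+1.9

The distance was about 3.8 in the first image and 5.7 in the second, so they moved 1.9 units further apart.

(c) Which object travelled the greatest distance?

the magenta torus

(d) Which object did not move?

the blue cylinder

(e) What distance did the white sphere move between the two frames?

1.4

From (9.4, 1.2) to (9.4, 2.6), the white sphere covered √(0.0² + 1.4²) ≈ 1.4 units.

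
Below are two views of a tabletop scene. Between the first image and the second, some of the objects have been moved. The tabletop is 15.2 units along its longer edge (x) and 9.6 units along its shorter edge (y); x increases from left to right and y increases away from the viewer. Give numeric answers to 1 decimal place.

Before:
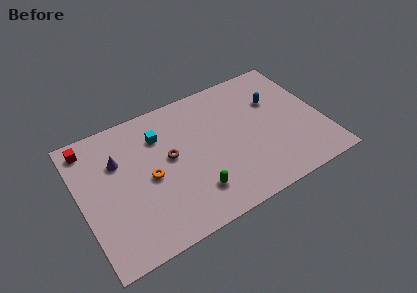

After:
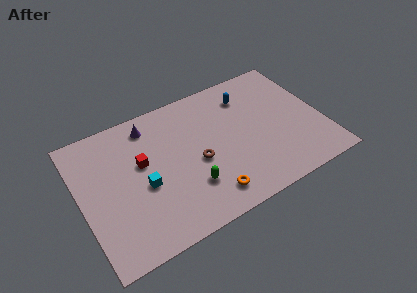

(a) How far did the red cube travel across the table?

4.0

The red cube moved from about (0.9, 8.3) to (3.9, 5.7), a distance of √(3.0² + 2.6²) ≈ 4.0.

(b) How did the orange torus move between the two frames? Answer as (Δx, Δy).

(3.3, -2.9)

The orange torus was at about (4.2, 4.5) and moved to about (7.5, 1.6).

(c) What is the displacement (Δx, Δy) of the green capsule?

(-0.2, 0.5)

The green capsule started near (6.7, 2.2) and ended near (6.5, 2.7).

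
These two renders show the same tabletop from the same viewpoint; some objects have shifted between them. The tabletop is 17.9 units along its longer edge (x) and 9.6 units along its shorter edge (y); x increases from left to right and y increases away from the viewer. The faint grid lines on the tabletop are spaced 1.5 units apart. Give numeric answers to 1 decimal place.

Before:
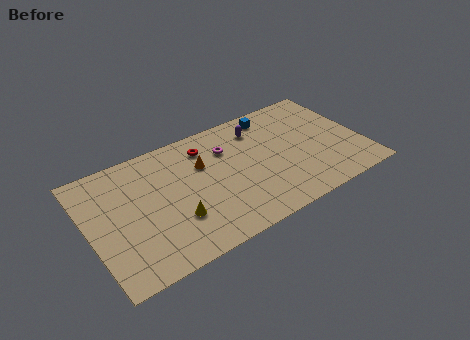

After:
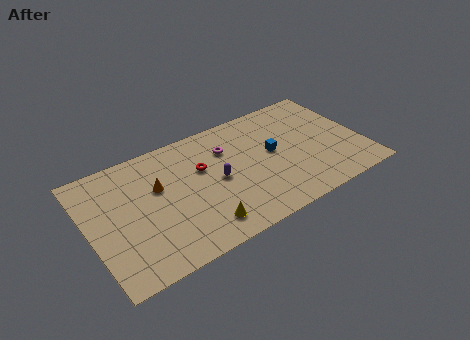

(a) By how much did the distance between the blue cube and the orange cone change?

+2.2

Before: roughly 5.3 units apart; after: 7.5. That's 2.2 units further apart.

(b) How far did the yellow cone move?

2.0

The yellow cone moved from about (5.3, 3.0) to (6.8, 1.7), a distance of √(1.5² + 1.3²) ≈ 2.0.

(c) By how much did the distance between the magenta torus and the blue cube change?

-0.3

Before: roughly 3.6 units apart; after: 3.3. That's 0.3 units closer together.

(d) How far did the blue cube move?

3.1

The blue cube moved from about (12.6, 8.3) to (12.1, 5.2), a distance of √(0.5² + 3.1²) ≈ 3.1.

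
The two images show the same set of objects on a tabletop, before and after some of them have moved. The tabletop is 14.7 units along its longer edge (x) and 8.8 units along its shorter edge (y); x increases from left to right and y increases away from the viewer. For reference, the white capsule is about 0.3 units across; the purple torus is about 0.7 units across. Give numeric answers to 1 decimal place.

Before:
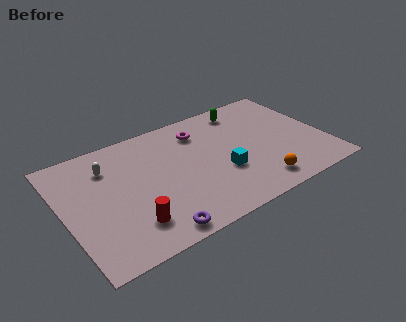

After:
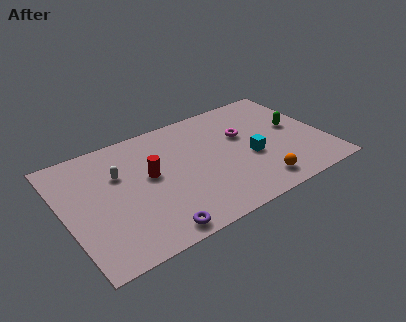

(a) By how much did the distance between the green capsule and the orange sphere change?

-1.7

They were about 6.1 units apart before and 4.4 after — 1.7 units closer together.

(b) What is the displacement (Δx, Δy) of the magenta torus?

(2.3, -1.4)

The magenta torus was at about (8.0, 6.9) and moved to about (10.3, 5.5).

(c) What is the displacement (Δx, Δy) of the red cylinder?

(1.5, 2.9)

From the two frames, the red cylinder sits at roughly (3.3, 2.0) before and (4.8, 4.9) after.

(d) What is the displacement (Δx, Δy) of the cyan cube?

(1.7, 0.4)

The cyan cube started near (8.7, 3.2) and ended near (10.4, 3.6).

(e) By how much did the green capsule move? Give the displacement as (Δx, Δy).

(2.5, -2.7)

The green capsule was at about (10.7, 7.5) and moved to about (13.2, 4.8).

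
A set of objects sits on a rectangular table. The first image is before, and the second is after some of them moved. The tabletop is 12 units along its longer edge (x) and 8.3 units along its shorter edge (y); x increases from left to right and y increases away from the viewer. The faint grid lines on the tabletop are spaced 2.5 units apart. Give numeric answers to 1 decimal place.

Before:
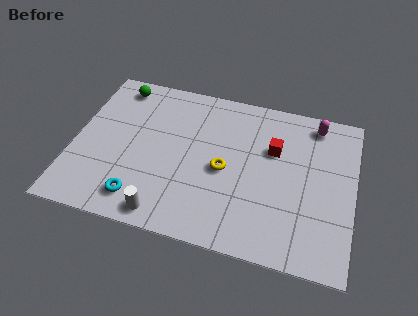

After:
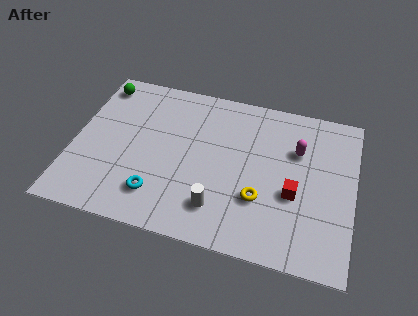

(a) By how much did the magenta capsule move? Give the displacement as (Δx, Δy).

(-0.7, -1.6)

From the two frames, the magenta capsule sits at roughly (10.2, 7.2) before and (9.5, 5.6) after.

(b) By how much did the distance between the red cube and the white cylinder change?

-2.8

They were about 6.2 units apart before and 3.4 after — 2.8 units closer together.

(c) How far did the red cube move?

2.3

The red cube was near (8.5, 5.4) before and (9.5, 3.3) after, so it travelled √(1.0² + 2.1²) ≈ 2.3 units.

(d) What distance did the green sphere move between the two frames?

0.8

The green sphere moved from about (1.6, 7.2) to (0.8, 7.1), a distance of √(0.8² + 0.1²) ≈ 0.8.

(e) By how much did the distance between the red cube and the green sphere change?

+2.4

They were about 7.1 units apart before and 9.5 after — 2.4 units further apart.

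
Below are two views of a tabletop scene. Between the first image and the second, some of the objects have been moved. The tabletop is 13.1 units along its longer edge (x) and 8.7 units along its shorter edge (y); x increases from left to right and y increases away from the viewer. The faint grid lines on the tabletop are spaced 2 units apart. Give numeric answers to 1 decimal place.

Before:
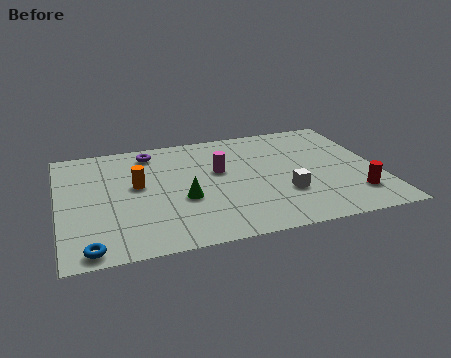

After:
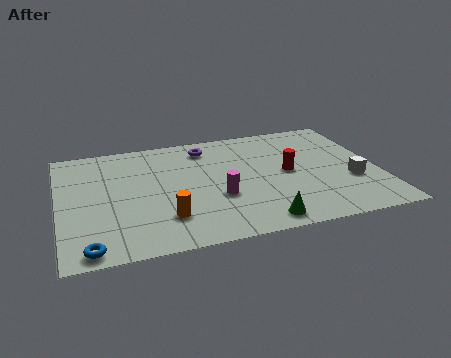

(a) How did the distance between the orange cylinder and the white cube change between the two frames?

+1.5

Before: roughly 6.3 units apart; after: 7.8. That's 1.5 units further apart.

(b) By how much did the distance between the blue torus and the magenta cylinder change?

-1.2

Before: roughly 7.0 units apart; after: 5.8. That's 1.2 units closer together.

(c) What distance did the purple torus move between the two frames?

2.3

The purple torus moved from about (3.9, 7.4) to (6.2, 7.2), a distance of √(2.3² + 0.2²) ≈ 2.3.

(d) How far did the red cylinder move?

3.5

The red cylinder moved from about (11.9, 2.0) to (9.4, 4.4), a distance of √(2.5² + 2.4²) ≈ 3.5.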